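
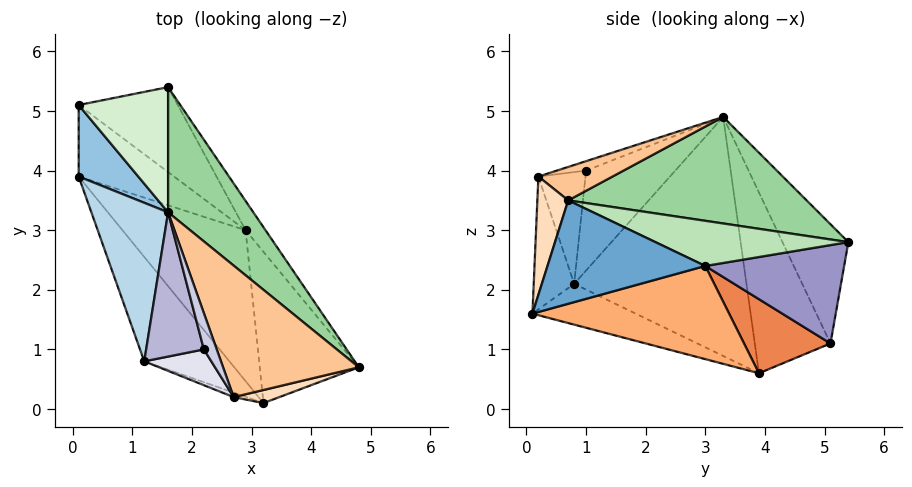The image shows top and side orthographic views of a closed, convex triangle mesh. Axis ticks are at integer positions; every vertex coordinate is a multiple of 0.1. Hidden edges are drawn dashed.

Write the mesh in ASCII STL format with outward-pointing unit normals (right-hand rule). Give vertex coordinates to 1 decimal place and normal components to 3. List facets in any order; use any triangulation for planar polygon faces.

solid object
 facet normal 0.698 0.257 -0.669
  outer loop
   vertex 2.9 3.0 2.4
   vertex 4.8 0.7 3.5
   vertex 3.2 0.1 1.6
  endloop
 endfacet
 facet normal -0.942 -0.129 0.310
  outer loop
   vertex 0.1 3.9 0.6
   vertex 1.6 3.3 4.9
   vertex 0.1 5.1 1.1
  endloop
 endfacet
 facet normal -0.935 -0.187 0.300
  outer loop
   vertex 0.1 3.9 0.6
   vertex 1.2 0.8 2.1
   vertex 1.6 3.3 4.9
  endloop
 endfacet
 facet normal -0.372 -0.508 -0.777
  outer loop
   vertex 0.1 3.9 0.6
   vertex 3.2 0.1 1.6
   vertex 1.2 0.8 2.1
  endloop
 endfacet
 facet normal 0.583 0.313 -0.750
  outer loop
   vertex 0.1 3.9 0.6
   vertex 0.1 5.1 1.1
   vertex 2.9 3.0 2.4
  endloop
 endfacet
 facet normal 0.581 0.272 -0.767
  outer loop
   vertex 0.1 3.9 0.6
   vertex 2.9 3.0 2.4
   vertex 3.2 0.1 1.6
  endloop
 endfacet
 facet normal 0.233 -0.223 0.947
  outer loop
   vertex 2.7 0.2 3.9
   vertex 4.8 0.7 3.5
   vertex 1.6 3.3 4.9
  endloop
 endfacet
 facet normal 0.248 -0.964 0.096
  outer loop
   vertex 2.7 0.2 3.9
   vertex 3.2 0.1 1.6
   vertex 4.8 0.7 3.5
  endloop
 endfacet
 facet normal -0.337 -0.941 -0.032
  outer loop
   vertex 2.7 0.2 3.9
   vertex 1.2 0.8 2.1
   vertex 3.2 0.1 1.6
  endloop
 endfacet
 facet normal 0.662 0.530 0.530
  outer loop
   vertex 1.6 5.4 2.8
   vertex 1.6 3.3 4.9
   vertex 4.8 0.7 3.5
  endloop
 endfacet
 facet normal 0.797 0.491 -0.352
  outer loop
   vertex 1.6 5.4 2.8
   vertex 4.8 0.7 3.5
   vertex 2.9 3.0 2.4
  endloop
 endfacet
 facet normal -0.686 0.514 0.514
  outer loop
   vertex 1.6 5.4 2.8
   vertex 0.1 5.1 1.1
   vertex 1.6 3.3 4.9
  endloop
 endfacet
 facet normal 0.630 0.447 -0.635
  outer loop
   vertex 1.6 5.4 2.8
   vertex 2.9 3.0 2.4
   vertex 0.1 5.1 1.1
  endloop
 endfacet
 facet normal -0.798 -0.388 0.461
  outer loop
   vertex 2.2 1.0 4.0
   vertex 1.6 3.3 4.9
   vertex 1.2 0.8 2.1
  endloop
 endfacet
 facet normal -0.534 -0.425 0.731
  outer loop
   vertex 2.2 1.0 4.0
   vertex 2.7 0.2 3.9
   vertex 1.6 3.3 4.9
  endloop
 endfacet
 facet normal -0.735 -0.515 0.441
  outer loop
   vertex 2.2 1.0 4.0
   vertex 1.2 0.8 2.1
   vertex 2.7 0.2 3.9
  endloop
 endfacet
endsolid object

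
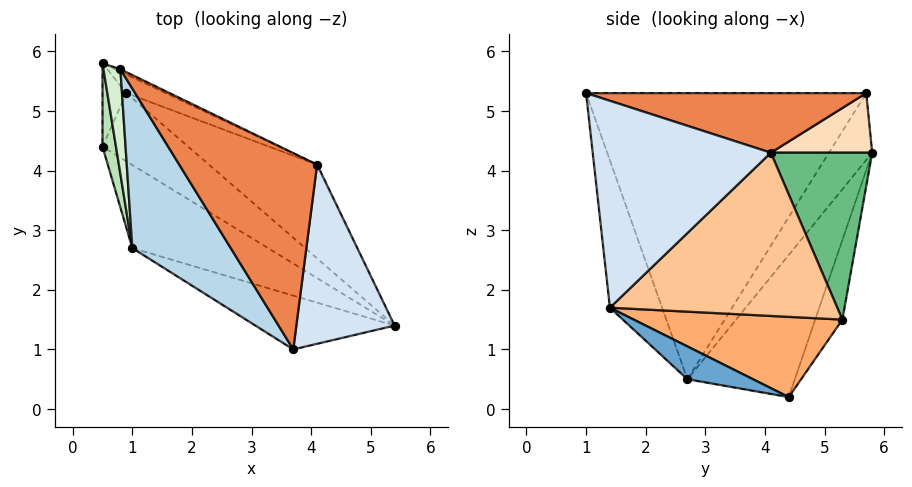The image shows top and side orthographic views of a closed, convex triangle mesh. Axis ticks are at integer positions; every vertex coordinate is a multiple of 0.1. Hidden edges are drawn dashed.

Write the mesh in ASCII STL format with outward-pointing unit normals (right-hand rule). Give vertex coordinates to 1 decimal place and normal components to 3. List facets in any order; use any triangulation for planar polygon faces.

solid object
 facet normal 0.234 -0.102 -0.967
  outer loop
   vertex 1.0 2.7 0.5
   vertex 0.5 4.4 0.2
   vertex 5.4 1.4 1.7
  endloop
 endfacet
 facet normal -0.224 -0.952 -0.211
  outer loop
   vertex 1.0 2.7 0.5
   vertex 5.4 1.4 1.7
   vertex 3.7 1.0 5.3
  endloop
 endfacet
 facet normal -0.817 -0.504 0.281
  outer loop
   vertex 1.0 2.7 0.5
   vertex 3.7 1.0 5.3
   vertex 0.8 5.7 5.3
  endloop
 endfacet
 facet normal 0.903 0.022 0.429
  outer loop
   vertex 4.1 4.1 4.3
   vertex 3.7 1.0 5.3
   vertex 5.4 1.4 1.7
  endloop
 endfacet
 facet normal 0.385 0.238 0.892
  outer loop
   vertex 4.1 4.1 4.3
   vertex 0.8 5.7 5.3
   vertex 3.7 1.0 5.3
  endloop
 endfacet
 facet normal 0.546 0.600 -0.584
  outer loop
   vertex 0.9 5.3 1.5
   vertex 5.4 1.4 1.7
   vertex 0.5 4.4 0.2
  endloop
 endfacet
 facet normal 0.609 0.682 -0.404
  outer loop
   vertex 0.9 5.3 1.5
   vertex 4.1 4.1 4.3
   vertex 5.4 1.4 1.7
  endloop
 endfacet
 facet normal 0.427 0.904 -0.038
  outer loop
   vertex 0.5 5.8 4.3
   vertex 0.8 5.7 5.3
   vertex 4.1 4.1 4.3
  endloop
 endfacet
 facet normal 0.425 0.900 -0.100
  outer loop
   vertex 0.5 5.8 4.3
   vertex 4.1 4.1 4.3
   vertex 0.9 5.3 1.5
  endloop
 endfacet
 facet normal -0.733 0.643 -0.220
  outer loop
   vertex 0.5 5.8 4.3
   vertex 0.9 5.3 1.5
   vertex 0.5 4.4 0.2
  endloop
 endfacet
 facet normal -0.960 -0.266 0.091
  outer loop
   vertex 0.5 5.8 4.3
   vertex 0.5 4.4 0.2
   vertex 1.0 2.7 0.5
  endloop
 endfacet
 facet normal -0.882 -0.416 0.223
  outer loop
   vertex 0.5 5.8 4.3
   vertex 1.0 2.7 0.5
   vertex 0.8 5.7 5.3
  endloop
 endfacet
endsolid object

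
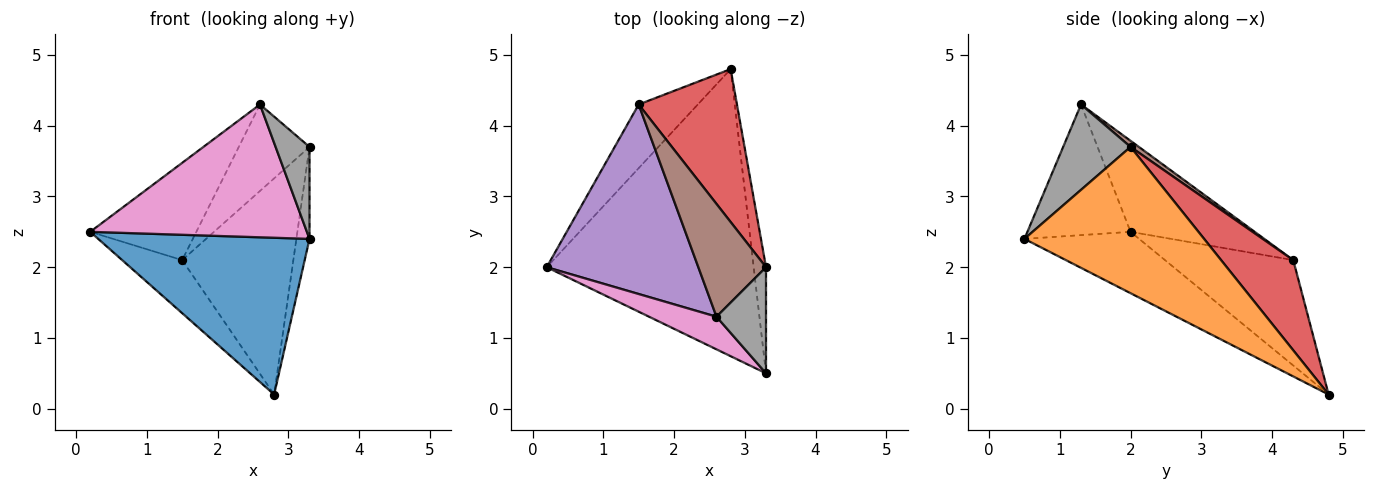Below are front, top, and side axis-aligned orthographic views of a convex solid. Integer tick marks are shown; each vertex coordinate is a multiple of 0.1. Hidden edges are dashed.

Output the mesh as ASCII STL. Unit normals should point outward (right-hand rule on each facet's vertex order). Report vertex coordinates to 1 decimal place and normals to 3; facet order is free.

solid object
 facet normal -0.252 -0.464 -0.849
  outer loop
   vertex 3.3 0.5 2.4
   vertex 0.2 2.0 2.5
   vertex 2.8 4.8 0.2
  endloop
 endfacet
 facet normal 0.994 0.073 -0.084
  outer loop
   vertex 3.3 0.5 2.4
   vertex 2.8 4.8 0.2
   vertex 3.3 2.0 3.7
  endloop
 endfacet
 facet normal -0.808 0.378 -0.453
  outer loop
   vertex 1.5 4.3 2.1
   vertex 2.8 4.8 0.2
   vertex 0.2 2.0 2.5
  endloop
 endfacet
 facet normal 0.468 0.721 0.510
  outer loop
   vertex 1.5 4.3 2.1
   vertex 3.3 2.0 3.7
   vertex 2.8 4.8 0.2
  endloop
 endfacet
 facet normal -0.471 0.403 0.785
  outer loop
   vertex 2.6 1.3 4.3
   vertex 1.5 4.3 2.1
   vertex 0.2 2.0 2.5
  endloop
 endfacet
 facet normal 0.072 0.607 0.792
  outer loop
   vertex 2.6 1.3 4.3
   vertex 3.3 2.0 3.7
   vertex 1.5 4.3 2.1
  endloop
 endfacet
 facet normal -0.420 -0.882 0.217
  outer loop
   vertex 2.6 1.3 4.3
   vertex 0.2 2.0 2.5
   vertex 3.3 0.5 2.4
  endloop
 endfacet
 facet normal 0.793 -0.399 0.460
  outer loop
   vertex 2.6 1.3 4.3
   vertex 3.3 0.5 2.4
   vertex 3.3 2.0 3.7
  endloop
 endfacet
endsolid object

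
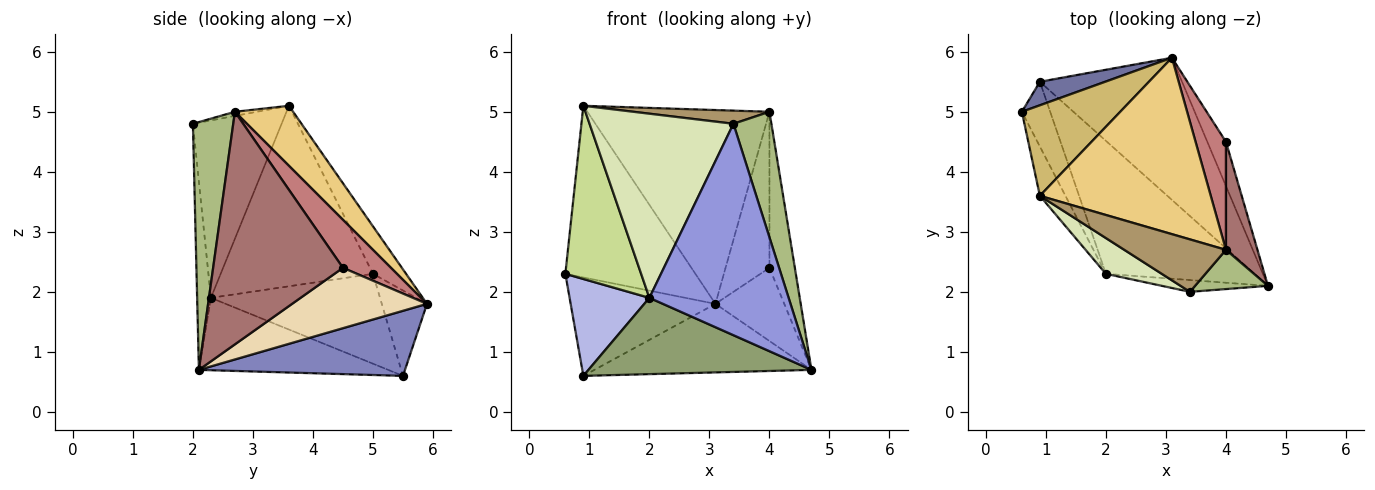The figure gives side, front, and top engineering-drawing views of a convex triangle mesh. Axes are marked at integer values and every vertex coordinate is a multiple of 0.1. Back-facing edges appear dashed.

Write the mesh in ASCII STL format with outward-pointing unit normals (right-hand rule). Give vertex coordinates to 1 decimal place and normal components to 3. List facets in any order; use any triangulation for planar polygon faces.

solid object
 facet normal -0.291 0.931 0.222
  outer loop
   vertex 0.9 5.5 0.6
   vertex 0.6 5.0 2.3
   vertex 3.1 5.9 1.8
  endloop
 endfacet
 facet normal 0.381 0.402 -0.833
  outer loop
   vertex 0.9 5.5 0.6
   vertex 3.1 5.9 1.8
   vertex 4.7 2.1 0.7
  endloop
 endfacet
 facet normal -0.098 -0.994 -0.055
  outer loop
   vertex 2.0 2.3 1.9
   vertex 4.7 2.1 0.7
   vertex 3.4 2.0 4.8
  endloop
 endfacet
 facet normal -0.870 -0.410 -0.274
  outer loop
   vertex 2.0 2.3 1.9
   vertex 0.6 5.0 2.3
   vertex 0.9 5.5 0.6
  endloop
 endfacet
 facet normal -0.389 -0.458 -0.799
  outer loop
   vertex 2.0 2.3 1.9
   vertex 0.9 5.5 0.6
   vertex 4.7 2.1 0.7
  endloop
 endfacet
 facet normal 0.712 -0.670 0.209
  outer loop
   vertex 4.0 2.7 5.0
   vertex 3.4 2.0 4.8
   vertex 4.7 2.1 0.7
  endloop
 endfacet
 facet normal -0.888 -0.442 -0.126
  outer loop
   vertex 0.9 3.6 5.1
   vertex 0.6 5.0 2.3
   vertex 2.0 2.3 1.9
  endloop
 endfacet
 facet normal -0.518 -0.840 0.163
  outer loop
   vertex 0.9 3.6 5.1
   vertex 2.0 2.3 1.9
   vertex 3.4 2.0 4.8
  endloop
 endfacet
 facet normal -0.039 -0.243 0.969
  outer loop
   vertex 0.9 3.6 5.1
   vertex 3.4 2.0 4.8
   vertex 4.0 2.7 5.0
  endloop
 endfacet
 facet normal -0.220 0.863 0.455
  outer loop
   vertex 0.9 3.6 5.1
   vertex 3.1 5.9 1.8
   vertex 0.6 5.0 2.3
  endloop
 endfacet
 facet normal 0.230 0.720 0.655
  outer loop
   vertex 0.9 3.6 5.1
   vertex 4.0 2.7 5.0
   vertex 3.1 5.9 1.8
  endloop
 endfacet
 facet normal 0.859 0.438 -0.265
  outer loop
   vertex 4.0 4.5 2.4
   vertex 4.7 2.1 0.7
   vertex 3.1 5.9 1.8
  endloop
 endfacet
 facet normal 0.973 0.190 0.132
  outer loop
   vertex 4.0 4.5 2.4
   vertex 4.0 2.7 5.0
   vertex 4.7 2.1 0.7
  endloop
 endfacet
 facet normal 0.669 0.611 0.423
  outer loop
   vertex 4.0 4.5 2.4
   vertex 3.1 5.9 1.8
   vertex 4.0 2.7 5.0
  endloop
 endfacet
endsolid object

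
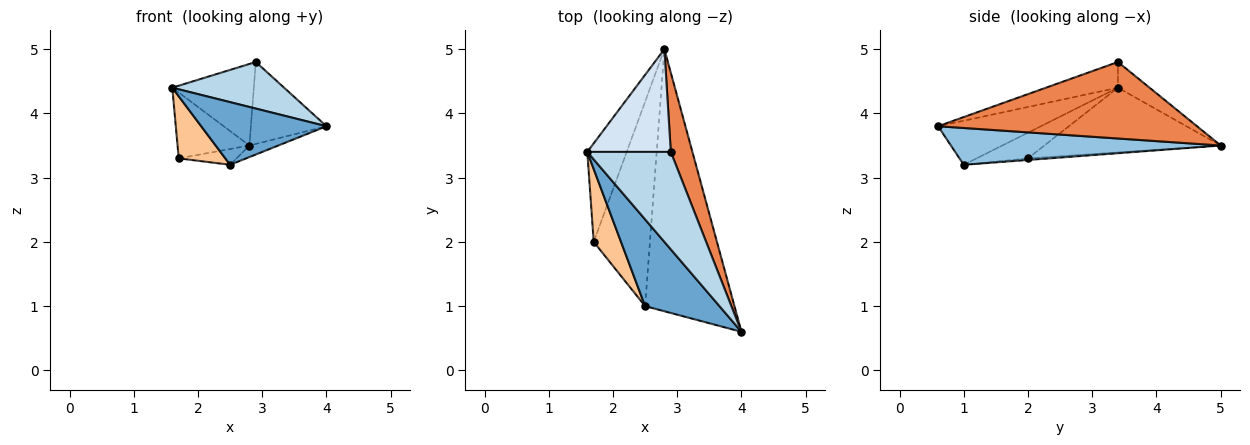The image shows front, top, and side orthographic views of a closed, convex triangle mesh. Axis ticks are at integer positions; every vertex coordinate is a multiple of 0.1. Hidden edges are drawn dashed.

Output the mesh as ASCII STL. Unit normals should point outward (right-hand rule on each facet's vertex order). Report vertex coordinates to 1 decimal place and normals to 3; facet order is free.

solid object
 facet normal -0.433 -0.528 0.731
  outer loop
   vertex 2.5 1.0 3.2
   vertex 4.0 0.6 3.8
   vertex 1.6 3.4 4.4
  endloop
 endfacet
 facet normal 0.380 0.041 -0.924
  outer loop
   vertex 2.5 1.0 3.2
   vertex 2.8 5.0 3.5
   vertex 4.0 0.6 3.8
  endloop
 endfacet
 facet normal -0.267 -0.416 0.869
  outer loop
   vertex 2.9 3.4 4.8
   vertex 1.6 3.4 4.4
   vertex 4.0 0.6 3.8
  endloop
 endfacet
 facet normal -0.234 0.604 0.762
  outer loop
   vertex 2.9 3.4 4.8
   vertex 2.8 5.0 3.5
   vertex 1.6 3.4 4.4
  endloop
 endfacet
 facet normal 0.926 0.271 0.262
  outer loop
   vertex 2.9 3.4 4.8
   vertex 4.0 0.6 3.8
   vertex 2.8 5.0 3.5
  endloop
 endfacet
 facet normal -0.807 0.329 -0.491
  outer loop
   vertex 1.7 2.0 3.3
   vertex 1.6 3.4 4.4
   vertex 2.8 5.0 3.5
  endloop
 endfacet
 facet normal -0.582 -0.528 0.619
  outer loop
   vertex 1.7 2.0 3.3
   vertex 2.5 1.0 3.2
   vertex 1.6 3.4 4.4
  endloop
 endfacet
 facet normal -0.028 0.077 -0.997
  outer loop
   vertex 1.7 2.0 3.3
   vertex 2.8 5.0 3.5
   vertex 2.5 1.0 3.2
  endloop
 endfacet
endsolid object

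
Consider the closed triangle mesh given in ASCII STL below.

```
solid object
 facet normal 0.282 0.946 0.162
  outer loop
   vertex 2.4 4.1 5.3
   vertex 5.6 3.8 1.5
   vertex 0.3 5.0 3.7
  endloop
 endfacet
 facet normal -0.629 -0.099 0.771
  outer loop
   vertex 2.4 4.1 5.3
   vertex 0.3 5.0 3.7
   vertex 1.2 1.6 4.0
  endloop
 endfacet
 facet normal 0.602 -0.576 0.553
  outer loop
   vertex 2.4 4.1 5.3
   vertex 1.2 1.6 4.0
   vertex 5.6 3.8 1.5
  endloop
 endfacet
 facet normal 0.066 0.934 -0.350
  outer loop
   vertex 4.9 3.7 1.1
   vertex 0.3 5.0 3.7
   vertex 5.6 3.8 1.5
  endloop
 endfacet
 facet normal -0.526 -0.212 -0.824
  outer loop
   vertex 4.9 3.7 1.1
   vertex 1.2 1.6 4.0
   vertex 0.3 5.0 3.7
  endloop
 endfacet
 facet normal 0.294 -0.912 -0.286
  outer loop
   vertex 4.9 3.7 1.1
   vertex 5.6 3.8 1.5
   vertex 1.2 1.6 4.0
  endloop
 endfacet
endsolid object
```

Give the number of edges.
9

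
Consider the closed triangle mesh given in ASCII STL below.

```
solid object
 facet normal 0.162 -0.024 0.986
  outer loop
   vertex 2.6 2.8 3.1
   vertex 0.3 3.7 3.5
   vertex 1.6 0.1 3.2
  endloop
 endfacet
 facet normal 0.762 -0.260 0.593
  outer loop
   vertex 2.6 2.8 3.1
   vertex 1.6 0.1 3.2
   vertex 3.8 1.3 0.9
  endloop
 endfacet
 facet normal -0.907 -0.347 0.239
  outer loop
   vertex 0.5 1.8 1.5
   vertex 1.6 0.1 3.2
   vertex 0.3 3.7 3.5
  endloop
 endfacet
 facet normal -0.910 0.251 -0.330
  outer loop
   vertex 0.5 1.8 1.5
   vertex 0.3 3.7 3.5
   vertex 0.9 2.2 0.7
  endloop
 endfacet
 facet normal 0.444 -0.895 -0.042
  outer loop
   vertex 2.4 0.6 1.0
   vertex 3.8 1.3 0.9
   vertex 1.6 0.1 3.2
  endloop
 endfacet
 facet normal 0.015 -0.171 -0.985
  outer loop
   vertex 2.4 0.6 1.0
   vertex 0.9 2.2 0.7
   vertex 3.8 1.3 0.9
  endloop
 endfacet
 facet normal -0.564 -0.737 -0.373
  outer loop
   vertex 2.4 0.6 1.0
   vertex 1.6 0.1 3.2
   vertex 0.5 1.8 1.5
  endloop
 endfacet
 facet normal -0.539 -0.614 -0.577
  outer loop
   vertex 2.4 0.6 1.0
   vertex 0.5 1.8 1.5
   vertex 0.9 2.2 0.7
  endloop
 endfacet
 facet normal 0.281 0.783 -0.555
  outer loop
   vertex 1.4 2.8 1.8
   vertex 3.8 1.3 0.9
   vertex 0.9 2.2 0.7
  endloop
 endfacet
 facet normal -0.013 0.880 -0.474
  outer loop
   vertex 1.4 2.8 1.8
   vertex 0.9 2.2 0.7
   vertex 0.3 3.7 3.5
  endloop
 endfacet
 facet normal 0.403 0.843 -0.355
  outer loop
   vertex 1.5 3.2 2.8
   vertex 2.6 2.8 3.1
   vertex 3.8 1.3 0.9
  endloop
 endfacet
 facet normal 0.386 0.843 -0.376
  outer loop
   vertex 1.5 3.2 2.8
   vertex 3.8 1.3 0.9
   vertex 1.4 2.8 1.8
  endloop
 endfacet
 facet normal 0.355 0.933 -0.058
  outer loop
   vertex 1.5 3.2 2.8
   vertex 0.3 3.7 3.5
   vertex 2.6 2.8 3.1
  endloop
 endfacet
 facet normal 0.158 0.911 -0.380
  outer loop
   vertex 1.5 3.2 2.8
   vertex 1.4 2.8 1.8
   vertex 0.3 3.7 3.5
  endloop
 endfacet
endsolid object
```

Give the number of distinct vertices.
9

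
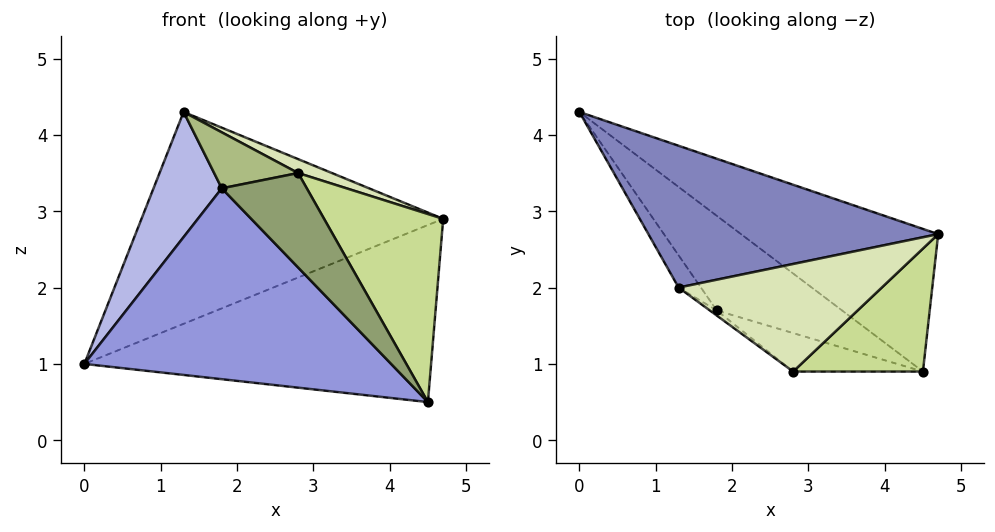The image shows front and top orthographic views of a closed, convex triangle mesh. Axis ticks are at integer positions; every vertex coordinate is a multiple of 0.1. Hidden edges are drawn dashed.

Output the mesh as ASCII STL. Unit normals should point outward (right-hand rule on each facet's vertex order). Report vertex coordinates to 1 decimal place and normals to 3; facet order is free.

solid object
 facet normal 0.460 0.691 -0.557
  outer loop
   vertex 4.5 0.9 0.5
   vertex 0.0 4.3 1.0
   vertex 4.7 2.7 2.9
  endloop
 endfacet
 facet normal 0.058 0.830 0.555
  outer loop
   vertex 1.3 2.0 4.3
   vertex 4.7 2.7 2.9
   vertex 0.0 4.3 1.0
  endloop
 endfacet
 facet normal -0.588 -0.725 -0.360
  outer loop
   vertex 1.8 1.7 3.3
   vertex 0.0 4.3 1.0
   vertex 4.5 0.9 0.5
  endloop
 endfacet
 facet normal -0.734 -0.658 -0.170
  outer loop
   vertex 1.8 1.7 3.3
   vertex 1.3 2.0 4.3
   vertex 0.0 4.3 1.0
  endloop
 endfacet
 facet normal -0.554 -0.771 -0.314
  outer loop
   vertex 2.8 0.9 3.5
   vertex 1.8 1.7 3.3
   vertex 4.5 0.9 0.5
  endloop
 endfacet
 facet normal -0.614 -0.786 -0.071
  outer loop
   vertex 2.8 0.9 3.5
   vertex 1.3 2.0 4.3
   vertex 1.8 1.7 3.3
  endloop
 endfacet
 facet normal 0.695 -0.602 0.394
  outer loop
   vertex 2.8 0.9 3.5
   vertex 4.5 0.9 0.5
   vertex 4.7 2.7 2.9
  endloop
 endfacet
 facet normal 0.399 -0.118 0.909
  outer loop
   vertex 2.8 0.9 3.5
   vertex 4.7 2.7 2.9
   vertex 1.3 2.0 4.3
  endloop
 endfacet
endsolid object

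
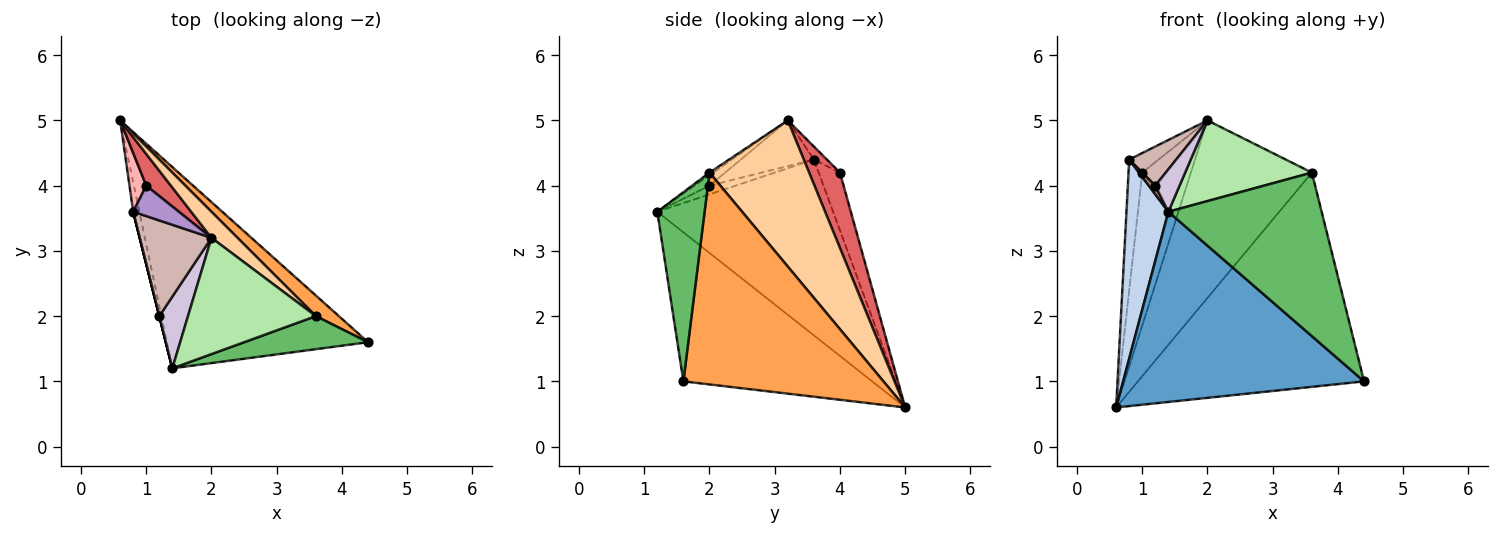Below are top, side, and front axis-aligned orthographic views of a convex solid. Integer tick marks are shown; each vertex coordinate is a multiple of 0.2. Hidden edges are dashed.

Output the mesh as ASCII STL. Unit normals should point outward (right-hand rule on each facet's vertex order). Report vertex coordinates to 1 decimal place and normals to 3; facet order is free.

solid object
 facet normal -0.474 -0.605 -0.640
  outer loop
   vertex 1.4 1.2 3.6
   vertex 0.6 5.0 0.6
   vertex 4.4 1.6 1.0
  endloop
 endfacet
 facet normal -0.972 -0.232 -0.034
  outer loop
   vertex 0.8 3.6 4.4
   vertex 0.6 5.0 0.6
   vertex 1.4 1.2 3.6
  endloop
 endfacet
 facet normal 0.661 0.747 0.072
  outer loop
   vertex 3.6 2.0 4.2
   vertex 4.4 1.6 1.0
   vertex 0.6 5.0 0.6
  endloop
 endfacet
 facet normal 0.632 0.767 0.113
  outer loop
   vertex 3.6 2.0 4.2
   vertex 0.6 5.0 0.6
   vertex 2.0 3.2 5.0
  endloop
 endfacet
 facet normal 0.289 -0.938 0.190
  outer loop
   vertex 3.6 2.0 4.2
   vertex 1.4 1.2 3.6
   vertex 4.4 1.6 1.0
  endloop
 endfacet
 facet normal -0.017 -0.570 0.821
  outer loop
   vertex 3.6 2.0 4.2
   vertex 2.0 3.2 5.0
   vertex 1.4 1.2 3.6
  endloop
 endfacet
 facet normal 0.528 0.832 0.172
  outer loop
   vertex 1.0 4.0 4.2
   vertex 2.0 3.2 5.0
   vertex 0.6 5.0 0.6
  endloop
 endfacet
 facet normal -0.816 0.527 0.237
  outer loop
   vertex 1.0 4.0 4.2
   vertex 0.6 5.0 0.6
   vertex 0.8 3.6 4.4
  endloop
 endfacet
 facet normal -0.234 0.526 0.818
  outer loop
   vertex 1.0 4.0 4.2
   vertex 0.8 3.6 4.4
   vertex 2.0 3.2 5.0
  endloop
 endfacet
 facet normal -0.299 -0.485 0.822
  outer loop
   vertex 1.2 2.0 4.0
   vertex 1.4 1.2 3.6
   vertex 2.0 3.2 5.0
  endloop
 endfacet
 facet normal -0.970 -0.243 0.000
  outer loop
   vertex 1.2 2.0 4.0
   vertex 0.8 3.6 4.4
   vertex 1.4 1.2 3.6
  endloop
 endfacet
 facet normal -0.507 -0.326 0.797
  outer loop
   vertex 1.2 2.0 4.0
   vertex 2.0 3.2 5.0
   vertex 0.8 3.6 4.4
  endloop
 endfacet
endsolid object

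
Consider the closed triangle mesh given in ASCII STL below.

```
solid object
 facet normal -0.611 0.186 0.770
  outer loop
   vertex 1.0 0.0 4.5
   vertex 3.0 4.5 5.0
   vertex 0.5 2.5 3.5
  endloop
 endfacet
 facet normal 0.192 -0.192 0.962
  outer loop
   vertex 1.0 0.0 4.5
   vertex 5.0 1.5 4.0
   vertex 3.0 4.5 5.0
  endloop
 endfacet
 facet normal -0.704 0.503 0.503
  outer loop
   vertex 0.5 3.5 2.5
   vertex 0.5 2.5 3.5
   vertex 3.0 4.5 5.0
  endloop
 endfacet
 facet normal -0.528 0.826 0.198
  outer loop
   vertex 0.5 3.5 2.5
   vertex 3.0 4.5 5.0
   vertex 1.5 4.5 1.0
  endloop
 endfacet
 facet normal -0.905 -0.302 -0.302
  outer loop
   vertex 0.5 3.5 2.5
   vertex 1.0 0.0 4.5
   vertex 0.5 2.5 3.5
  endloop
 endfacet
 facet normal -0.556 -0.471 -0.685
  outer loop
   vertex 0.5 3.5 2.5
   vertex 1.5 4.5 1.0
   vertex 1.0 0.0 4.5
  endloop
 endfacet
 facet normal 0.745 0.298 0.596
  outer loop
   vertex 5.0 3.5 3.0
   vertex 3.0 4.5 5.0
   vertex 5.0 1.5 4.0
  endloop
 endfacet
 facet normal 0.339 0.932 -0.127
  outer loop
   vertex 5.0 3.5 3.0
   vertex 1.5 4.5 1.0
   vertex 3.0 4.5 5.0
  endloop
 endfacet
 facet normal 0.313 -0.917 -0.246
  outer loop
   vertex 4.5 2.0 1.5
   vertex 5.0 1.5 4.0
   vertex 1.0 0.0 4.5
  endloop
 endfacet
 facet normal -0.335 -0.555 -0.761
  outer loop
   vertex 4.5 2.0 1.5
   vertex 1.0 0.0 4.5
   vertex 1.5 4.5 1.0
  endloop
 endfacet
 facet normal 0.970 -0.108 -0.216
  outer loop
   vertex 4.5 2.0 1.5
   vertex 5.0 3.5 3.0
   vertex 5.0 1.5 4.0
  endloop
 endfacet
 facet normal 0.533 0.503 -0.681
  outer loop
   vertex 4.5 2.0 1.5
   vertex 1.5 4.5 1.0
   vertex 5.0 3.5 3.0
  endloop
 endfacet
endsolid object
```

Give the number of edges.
18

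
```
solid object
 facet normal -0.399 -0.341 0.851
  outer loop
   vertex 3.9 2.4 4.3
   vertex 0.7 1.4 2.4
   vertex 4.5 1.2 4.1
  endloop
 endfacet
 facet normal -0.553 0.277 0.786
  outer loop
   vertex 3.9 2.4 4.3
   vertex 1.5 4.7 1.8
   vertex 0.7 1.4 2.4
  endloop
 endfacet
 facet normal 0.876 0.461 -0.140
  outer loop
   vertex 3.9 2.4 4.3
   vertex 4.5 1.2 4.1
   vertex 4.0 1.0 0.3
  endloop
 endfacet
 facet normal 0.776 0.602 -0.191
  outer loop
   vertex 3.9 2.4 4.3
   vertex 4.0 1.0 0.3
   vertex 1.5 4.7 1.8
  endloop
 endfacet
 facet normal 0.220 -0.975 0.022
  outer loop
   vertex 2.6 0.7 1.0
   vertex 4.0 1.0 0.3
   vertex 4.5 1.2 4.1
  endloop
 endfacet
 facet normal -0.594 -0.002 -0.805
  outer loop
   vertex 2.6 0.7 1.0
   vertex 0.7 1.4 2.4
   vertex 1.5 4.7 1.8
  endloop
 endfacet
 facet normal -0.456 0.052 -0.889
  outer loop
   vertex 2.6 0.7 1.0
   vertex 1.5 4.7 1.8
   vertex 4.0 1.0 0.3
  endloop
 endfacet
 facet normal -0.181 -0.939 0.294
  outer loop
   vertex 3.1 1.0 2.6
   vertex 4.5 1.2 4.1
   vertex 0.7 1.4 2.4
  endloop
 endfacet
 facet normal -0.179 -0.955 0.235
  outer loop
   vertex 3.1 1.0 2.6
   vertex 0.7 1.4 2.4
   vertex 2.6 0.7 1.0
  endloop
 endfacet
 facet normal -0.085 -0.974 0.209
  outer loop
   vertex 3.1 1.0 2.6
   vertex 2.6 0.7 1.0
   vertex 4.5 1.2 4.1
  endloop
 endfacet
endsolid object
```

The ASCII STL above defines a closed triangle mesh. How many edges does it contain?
15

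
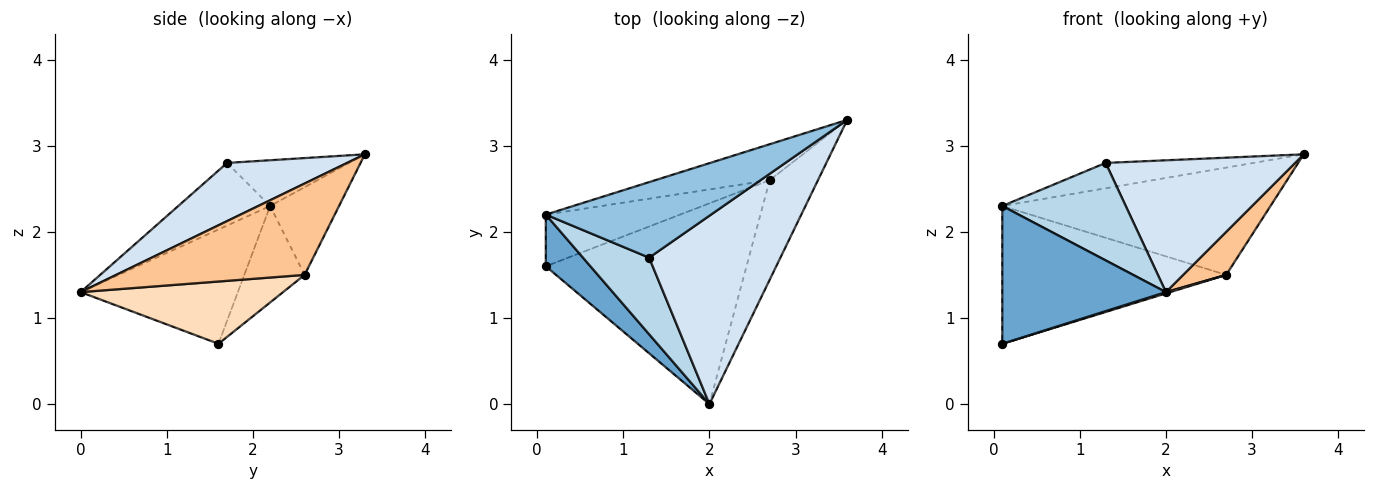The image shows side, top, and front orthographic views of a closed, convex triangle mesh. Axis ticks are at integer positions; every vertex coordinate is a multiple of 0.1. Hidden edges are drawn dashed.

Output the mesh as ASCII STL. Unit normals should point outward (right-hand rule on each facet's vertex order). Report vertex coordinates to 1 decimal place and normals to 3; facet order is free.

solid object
 facet normal -0.669 -0.696 0.261
  outer loop
   vertex 0.1 1.6 0.7
   vertex 2.0 0.0 1.3
   vertex 0.1 2.2 2.3
  endloop
 endfacet
 facet normal -0.254 0.308 0.917
  outer loop
   vertex 1.3 1.7 2.8
   vertex 3.6 3.3 2.9
   vertex 0.1 2.2 2.3
  endloop
 endfacet
 facet normal -0.505 -0.679 0.533
  outer loop
   vertex 1.3 1.7 2.8
   vertex 0.1 2.2 2.3
   vertex 2.0 0.0 1.3
  endloop
 endfacet
 facet normal 0.341 -0.539 0.770
  outer loop
   vertex 1.3 1.7 2.8
   vertex 2.0 0.0 1.3
   vertex 3.6 3.3 2.9
  endloop
 endfacet
 facet normal -0.237 0.921 -0.309
  outer loop
   vertex 2.7 2.6 1.5
   vertex 0.1 2.2 2.3
   vertex 3.6 3.3 2.9
  endloop
 endfacet
 facet normal -0.244 0.908 -0.340
  outer loop
   vertex 2.7 2.6 1.5
   vertex 0.1 1.6 0.7
   vertex 0.1 2.2 2.3
  endloop
 endfacet
 facet normal 0.867 -0.198 -0.458
  outer loop
   vertex 2.7 2.6 1.5
   vertex 3.6 3.3 2.9
   vertex 2.0 0.0 1.3
  endloop
 endfacet
 facet normal 0.296 -0.006 -0.955
  outer loop
   vertex 2.7 2.6 1.5
   vertex 2.0 0.0 1.3
   vertex 0.1 1.6 0.7
  endloop
 endfacet
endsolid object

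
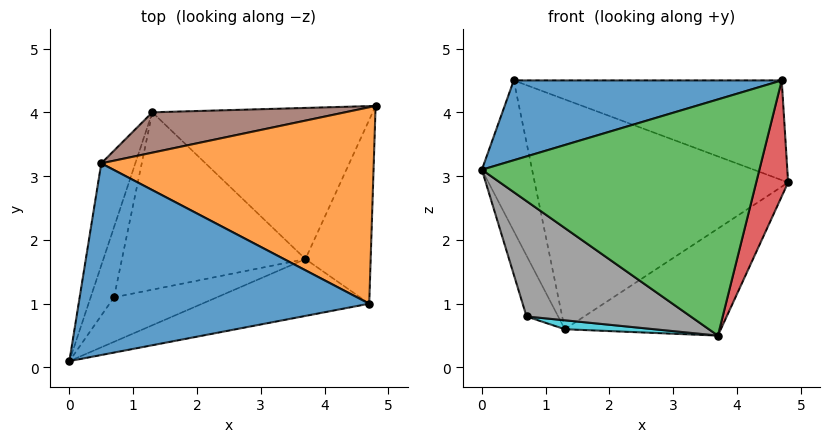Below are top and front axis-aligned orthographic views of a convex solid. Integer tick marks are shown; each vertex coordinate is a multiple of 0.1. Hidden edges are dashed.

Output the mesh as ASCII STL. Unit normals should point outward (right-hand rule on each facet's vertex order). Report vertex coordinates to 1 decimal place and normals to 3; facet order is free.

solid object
 facet normal -0.197 -0.377 0.905
  outer loop
   vertex 4.7 1.0 4.5
   vertex 0.5 3.2 4.5
   vertex 0.0 0.1 3.1
  endloop
 endfacet
 facet normal 0.231 0.440 0.868
  outer loop
   vertex 4.7 1.0 4.5
   vertex 4.8 4.1 2.9
   vertex 0.5 3.2 4.5
  endloop
 endfacet
 facet normal 0.248 -0.942 -0.227
  outer loop
   vertex 4.7 1.0 4.5
   vertex 0.0 0.1 3.1
   vertex 3.7 1.7 0.5
  endloop
 endfacet
 facet normal 0.949 -0.168 -0.267
  outer loop
   vertex 4.7 1.0 4.5
   vertex 3.7 1.7 0.5
   vertex 4.8 4.1 2.9
  endloop
 endfacet
 facet normal -0.963 0.224 -0.152
  outer loop
   vertex 1.3 4.0 0.6
   vertex 0.0 0.1 3.1
   vertex 0.5 3.2 4.5
  endloop
 endfacet
 facet normal -0.140 0.975 0.171
  outer loop
   vertex 1.3 4.0 0.6
   vertex 0.5 3.2 4.5
   vertex 4.8 4.1 2.9
  endloop
 endfacet
 facet normal 0.461 0.513 -0.724
  outer loop
   vertex 1.3 4.0 0.6
   vertex 4.8 4.1 2.9
   vertex 3.7 1.7 0.5
  endloop
 endfacet
 facet normal 0.149 -0.923 -0.356
  outer loop
   vertex 0.7 1.1 0.8
   vertex 3.7 1.7 0.5
   vertex 0.0 0.1 3.1
  endloop
 endfacet
 facet normal -0.960 0.184 -0.212
  outer loop
   vertex 0.7 1.1 0.8
   vertex 0.0 0.1 3.1
   vertex 1.3 4.0 0.6
  endloop
 endfacet
 facet normal -0.089 -0.050 -0.995
  outer loop
   vertex 0.7 1.1 0.8
   vertex 1.3 4.0 0.6
   vertex 3.7 1.7 0.5
  endloop
 endfacet
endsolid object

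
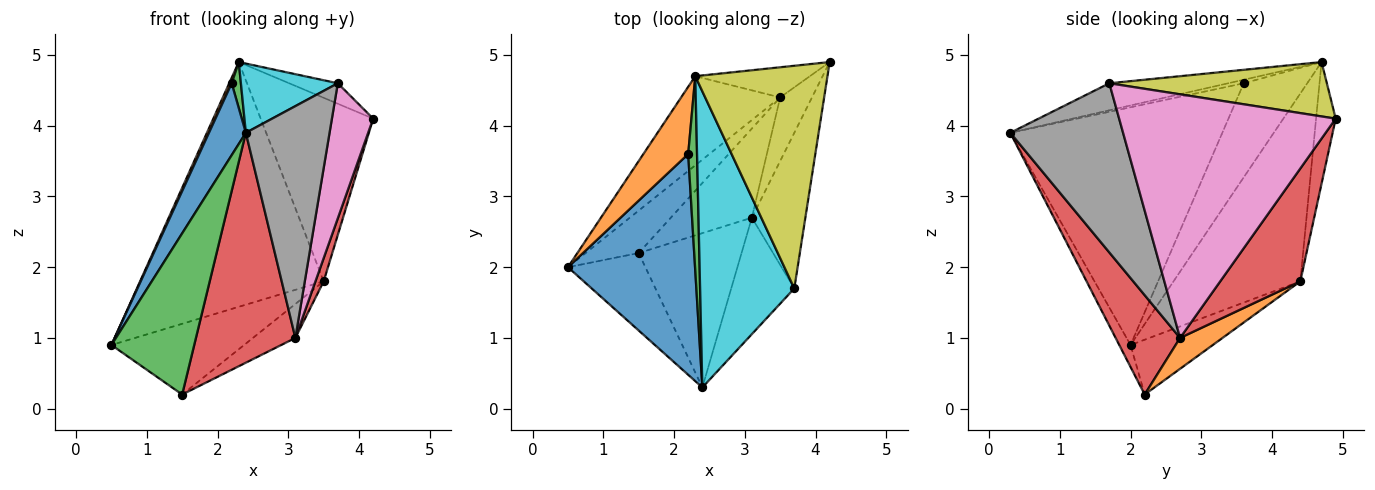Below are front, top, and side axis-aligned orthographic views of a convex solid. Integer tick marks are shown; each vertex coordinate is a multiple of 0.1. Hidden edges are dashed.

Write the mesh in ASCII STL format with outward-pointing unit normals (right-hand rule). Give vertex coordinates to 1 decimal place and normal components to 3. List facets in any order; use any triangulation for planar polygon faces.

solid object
 facet normal -0.872 -0.152 0.466
  outer loop
   vertex 2.2 3.6 4.6
   vertex 0.5 2.0 0.9
   vertex 2.4 0.3 3.9
  endloop
 endfacet
 facet normal -0.902 -0.035 0.430
  outer loop
   vertex 2.2 3.6 4.6
   vertex 2.3 4.7 4.9
   vertex 0.5 2.0 0.9
  endloop
 endfacet
 facet normal -0.363 -0.214 0.907
  outer loop
   vertex 2.2 3.6 4.6
   vertex 2.4 0.3 3.9
   vertex 2.3 4.7 4.9
  endloop
 endfacet
 facet normal 0.958 -0.098 -0.270
  outer loop
   vertex 3.5 4.4 1.8
   vertex 4.2 4.9 4.1
   vertex 3.1 2.7 1.0
  endloop
 endfacet
 facet normal -0.544 0.788 -0.287
  outer loop
   vertex 3.5 4.4 1.8
   vertex 0.5 2.0 0.9
   vertex 2.3 4.7 4.9
  endloop
 endfacet
 facet normal -0.170 0.972 -0.160
  outer loop
   vertex 3.5 4.4 1.8
   vertex 2.3 4.7 4.9
   vertex 4.2 4.9 4.1
  endloop
 endfacet
 facet normal 0.960 -0.183 -0.211
  outer loop
   vertex 3.7 1.7 4.6
   vertex 3.1 2.7 1.0
   vertex 4.2 4.9 4.1
  endloop
 endfacet
 facet normal 0.769 -0.571 -0.287
  outer loop
   vertex 3.7 1.7 4.6
   vertex 2.4 0.3 3.9
   vertex 3.1 2.7 1.0
  endloop
 endfacet
 facet normal 0.379 0.085 0.921
  outer loop
   vertex 3.7 1.7 4.6
   vertex 4.2 4.9 4.1
   vertex 2.3 4.7 4.9
  endloop
 endfacet
 facet normal -0.269 -0.219 0.938
  outer loop
   vertex 3.7 1.7 4.6
   vertex 2.3 4.7 4.9
   vertex 2.4 0.3 3.9
  endloop
 endfacet
 facet normal -0.469 0.757 -0.454
  outer loop
   vertex 1.5 2.2 0.2
   vertex 0.5 2.0 0.9
   vertex 3.5 4.4 1.8
  endloop
 endfacet
 facet normal 0.335 0.335 -0.880
  outer loop
   vertex 1.5 2.2 0.2
   vertex 3.5 4.4 1.8
   vertex 3.1 2.7 1.0
  endloop
 endfacet
 facet normal -0.122 -0.895 -0.430
  outer loop
   vertex 1.5 2.2 0.2
   vertex 2.4 0.3 3.9
   vertex 0.5 2.0 0.9
  endloop
 endfacet
 facet normal 0.474 -0.731 -0.491
  outer loop
   vertex 1.5 2.2 0.2
   vertex 3.1 2.7 1.0
   vertex 2.4 0.3 3.9
  endloop
 endfacet
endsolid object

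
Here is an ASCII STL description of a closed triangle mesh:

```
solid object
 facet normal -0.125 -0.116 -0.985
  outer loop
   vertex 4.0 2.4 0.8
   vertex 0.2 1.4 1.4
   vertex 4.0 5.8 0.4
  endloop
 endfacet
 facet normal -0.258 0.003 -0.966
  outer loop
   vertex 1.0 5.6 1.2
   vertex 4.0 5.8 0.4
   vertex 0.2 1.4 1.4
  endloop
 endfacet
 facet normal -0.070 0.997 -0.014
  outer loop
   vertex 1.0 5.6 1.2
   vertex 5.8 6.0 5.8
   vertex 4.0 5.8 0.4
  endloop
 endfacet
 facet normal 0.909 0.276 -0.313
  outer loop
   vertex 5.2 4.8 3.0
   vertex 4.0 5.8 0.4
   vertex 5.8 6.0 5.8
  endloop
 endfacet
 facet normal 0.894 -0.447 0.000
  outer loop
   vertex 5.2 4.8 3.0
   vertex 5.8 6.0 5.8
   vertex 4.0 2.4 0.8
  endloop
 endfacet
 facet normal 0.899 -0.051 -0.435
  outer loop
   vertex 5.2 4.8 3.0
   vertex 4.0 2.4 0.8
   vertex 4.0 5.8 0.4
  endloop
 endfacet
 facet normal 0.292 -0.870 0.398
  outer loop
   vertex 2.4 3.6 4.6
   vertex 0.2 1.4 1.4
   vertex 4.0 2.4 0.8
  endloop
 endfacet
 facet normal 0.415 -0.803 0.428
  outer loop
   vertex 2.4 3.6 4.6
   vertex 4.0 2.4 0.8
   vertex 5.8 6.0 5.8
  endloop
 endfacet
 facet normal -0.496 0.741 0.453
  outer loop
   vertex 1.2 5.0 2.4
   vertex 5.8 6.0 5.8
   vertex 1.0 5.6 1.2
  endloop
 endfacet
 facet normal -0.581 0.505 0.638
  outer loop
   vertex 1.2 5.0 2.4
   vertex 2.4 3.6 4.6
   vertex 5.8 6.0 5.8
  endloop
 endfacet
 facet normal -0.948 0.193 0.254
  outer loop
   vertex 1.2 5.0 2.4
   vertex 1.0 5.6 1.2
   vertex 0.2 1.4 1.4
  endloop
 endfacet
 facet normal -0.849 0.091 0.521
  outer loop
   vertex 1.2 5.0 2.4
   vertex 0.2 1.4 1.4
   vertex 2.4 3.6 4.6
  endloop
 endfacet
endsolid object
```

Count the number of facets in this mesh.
12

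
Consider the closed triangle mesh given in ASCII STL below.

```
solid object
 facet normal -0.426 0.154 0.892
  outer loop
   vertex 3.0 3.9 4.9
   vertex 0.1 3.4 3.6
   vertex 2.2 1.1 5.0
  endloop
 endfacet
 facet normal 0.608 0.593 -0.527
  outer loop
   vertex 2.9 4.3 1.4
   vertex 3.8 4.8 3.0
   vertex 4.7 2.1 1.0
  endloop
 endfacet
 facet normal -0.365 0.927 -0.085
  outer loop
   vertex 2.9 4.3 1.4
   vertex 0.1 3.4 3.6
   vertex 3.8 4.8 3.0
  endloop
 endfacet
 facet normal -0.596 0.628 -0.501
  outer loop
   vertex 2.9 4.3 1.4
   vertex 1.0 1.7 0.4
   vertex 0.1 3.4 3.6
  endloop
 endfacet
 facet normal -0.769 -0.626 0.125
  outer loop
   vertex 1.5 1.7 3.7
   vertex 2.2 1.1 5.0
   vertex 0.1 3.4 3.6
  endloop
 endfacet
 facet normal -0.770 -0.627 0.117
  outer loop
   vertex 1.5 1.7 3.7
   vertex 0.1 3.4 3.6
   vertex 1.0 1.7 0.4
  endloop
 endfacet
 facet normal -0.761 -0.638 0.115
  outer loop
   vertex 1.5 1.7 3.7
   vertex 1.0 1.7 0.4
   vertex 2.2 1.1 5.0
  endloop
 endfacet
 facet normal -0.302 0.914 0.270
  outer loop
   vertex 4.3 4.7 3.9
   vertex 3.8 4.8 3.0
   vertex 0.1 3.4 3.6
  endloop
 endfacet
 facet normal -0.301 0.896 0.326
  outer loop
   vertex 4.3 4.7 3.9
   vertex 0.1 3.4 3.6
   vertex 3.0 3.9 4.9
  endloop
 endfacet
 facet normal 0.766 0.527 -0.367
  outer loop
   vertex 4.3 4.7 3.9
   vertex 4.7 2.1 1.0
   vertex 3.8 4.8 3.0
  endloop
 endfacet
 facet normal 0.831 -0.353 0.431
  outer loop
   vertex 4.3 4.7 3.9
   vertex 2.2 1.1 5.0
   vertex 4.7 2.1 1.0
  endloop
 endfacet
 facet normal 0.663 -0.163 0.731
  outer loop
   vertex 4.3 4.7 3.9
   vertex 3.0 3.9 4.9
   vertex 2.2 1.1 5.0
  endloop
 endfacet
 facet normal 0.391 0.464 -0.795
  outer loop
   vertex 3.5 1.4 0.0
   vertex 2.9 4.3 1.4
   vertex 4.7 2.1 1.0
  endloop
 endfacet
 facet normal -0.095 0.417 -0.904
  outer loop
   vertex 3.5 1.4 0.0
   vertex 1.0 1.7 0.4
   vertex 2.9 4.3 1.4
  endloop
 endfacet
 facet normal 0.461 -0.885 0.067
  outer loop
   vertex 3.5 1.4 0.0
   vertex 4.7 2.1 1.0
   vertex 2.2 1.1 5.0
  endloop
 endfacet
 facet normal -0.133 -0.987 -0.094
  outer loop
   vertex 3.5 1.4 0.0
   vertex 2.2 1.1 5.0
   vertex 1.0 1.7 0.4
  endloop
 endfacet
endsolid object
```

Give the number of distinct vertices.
10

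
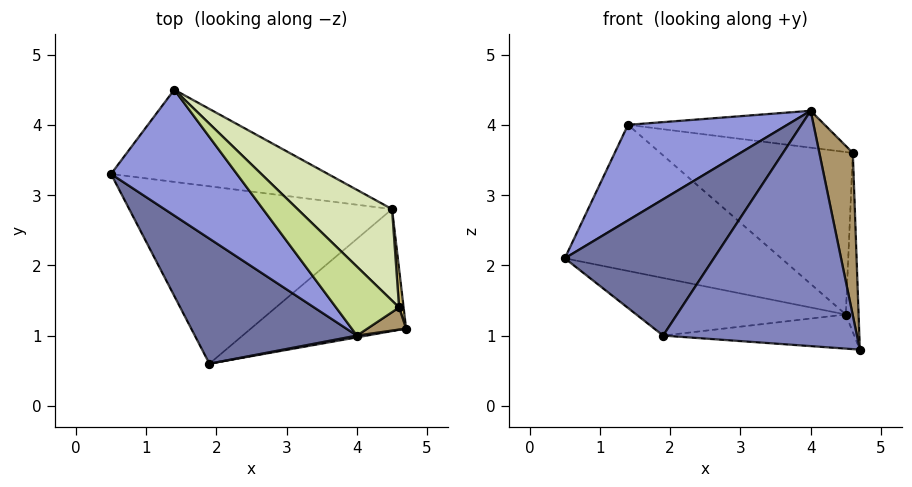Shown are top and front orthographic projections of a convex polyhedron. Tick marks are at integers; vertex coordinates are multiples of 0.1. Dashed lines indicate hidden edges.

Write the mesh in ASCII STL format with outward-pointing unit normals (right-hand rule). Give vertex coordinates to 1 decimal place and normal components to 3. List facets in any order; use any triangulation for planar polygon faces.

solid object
 facet normal -0.665 -0.550 0.505
  outer loop
   vertex 4.0 1.0 4.2
   vertex 0.5 3.3 2.1
   vertex 1.9 0.6 1.0
  endloop
 endfacet
 facet normal 0.176 -0.984 0.007
  outer loop
   vertex 4.0 1.0 4.2
   vertex 1.9 0.6 1.0
   vertex 4.7 1.1 0.8
  endloop
 endfacet
 facet normal -0.659 -0.455 0.599
  outer loop
   vertex 1.4 4.5 4.0
   vertex 0.5 3.3 2.1
   vertex 4.0 1.0 4.2
  endloop
 endfacet
 facet normal -0.150 0.305 -0.940
  outer loop
   vertex 4.5 2.8 1.3
   vertex 1.9 0.6 1.0
   vertex 0.5 3.3 2.1
  endloop
 endfacet
 facet normal -0.116 0.268 -0.956
  outer loop
   vertex 4.5 2.8 1.3
   vertex 4.7 1.1 0.8
   vertex 1.9 0.6 1.0
  endloop
 endfacet
 facet normal -0.001 0.846 -0.534
  outer loop
   vertex 4.5 2.8 1.3
   vertex 0.5 3.3 2.1
   vertex 1.4 4.5 4.0
  endloop
 endfacet
 facet normal 0.493 0.410 0.767
  outer loop
   vertex 4.6 1.4 3.6
   vertex 1.4 4.5 4.0
   vertex 4.0 1.0 4.2
  endloop
 endfacet
 facet normal 0.671 0.646 0.364
  outer loop
   vertex 4.6 1.4 3.6
   vertex 4.5 2.8 1.3
   vertex 1.4 4.5 4.0
  endloop
 endfacet
 facet normal 0.622 -0.776 0.105
  outer loop
   vertex 4.6 1.4 3.6
   vertex 4.0 1.0 4.2
   vertex 4.7 1.1 0.8
  endloop
 endfacet
 facet normal 0.994 0.110 0.024
  outer loop
   vertex 4.6 1.4 3.6
   vertex 4.7 1.1 0.8
   vertex 4.5 2.8 1.3
  endloop
 endfacet
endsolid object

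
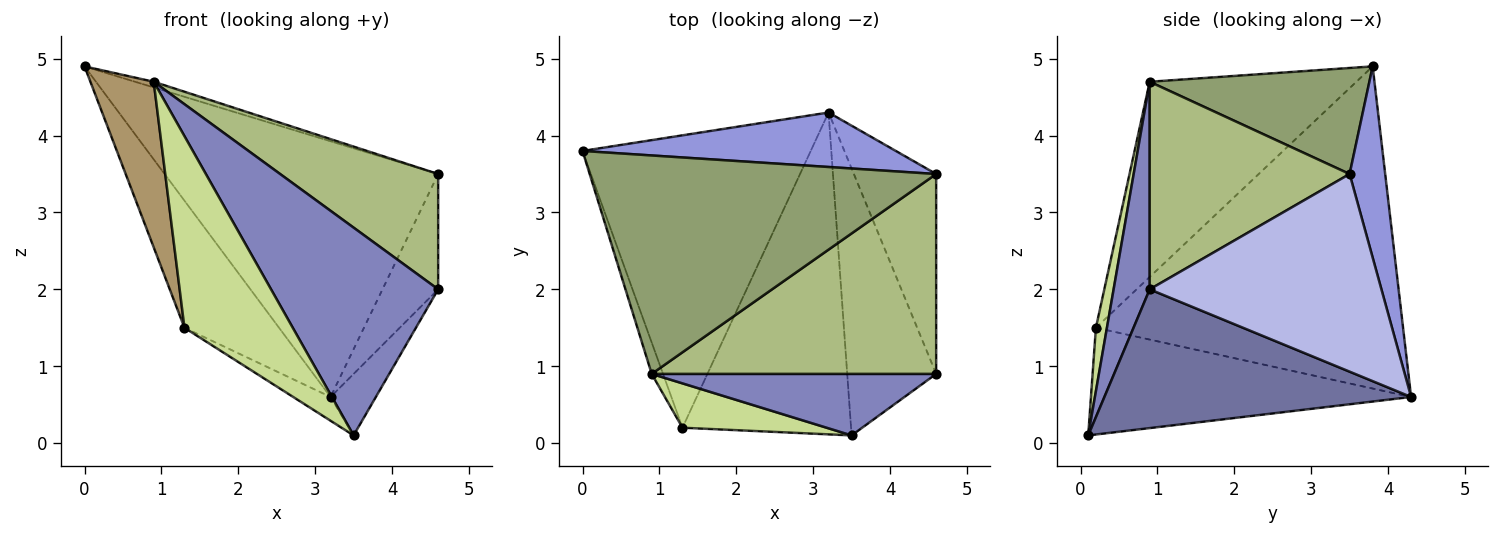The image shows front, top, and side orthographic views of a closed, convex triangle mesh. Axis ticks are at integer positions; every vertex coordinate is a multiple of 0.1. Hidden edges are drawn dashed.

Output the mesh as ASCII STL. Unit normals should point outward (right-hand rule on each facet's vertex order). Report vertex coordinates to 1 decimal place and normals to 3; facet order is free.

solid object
 facet normal 0.835 0.123 -0.536
  outer loop
   vertex 3.5 0.1 0.1
   vertex 3.2 4.3 0.6
   vertex 4.6 0.9 2.0
  endloop
 endfacet
 facet normal 0.203 -0.939 0.278
  outer loop
   vertex 0.9 0.9 4.7
   vertex 3.5 0.1 0.1
   vertex 4.6 0.9 2.0
  endloop
 endfacet
 facet normal 0.126 0.970 0.207
  outer loop
   vertex 4.6 3.5 3.5
   vertex 3.2 4.3 0.6
   vertex 0.0 3.8 4.9
  endloop
 endfacet
 facet normal 0.901 0.217 -0.375
  outer loop
   vertex 4.6 3.5 3.5
   vertex 4.6 0.9 2.0
   vertex 3.2 4.3 0.6
  endloop
 endfacet
 facet normal 0.293 0.025 0.956
  outer loop
   vertex 4.6 3.5 3.5
   vertex 0.0 3.8 4.9
   vertex 0.9 0.9 4.7
  endloop
 endfacet
 facet normal 0.534 -0.422 0.732
  outer loop
   vertex 4.6 3.5 3.5
   vertex 0.9 0.9 4.7
   vertex 4.6 0.9 2.0
  endloop
 endfacet
 facet normal 0.099 -0.969 0.224
  outer loop
   vertex 1.3 0.2 1.5
   vertex 3.5 0.1 0.1
   vertex 0.9 0.9 4.7
  endloop
 endfacet
 facet normal -0.534 0.062 -0.843
  outer loop
   vertex 1.3 0.2 1.5
   vertex 3.2 4.3 0.6
   vertex 3.5 0.1 0.1
  endloop
 endfacet
 facet normal -0.955 -0.292 -0.055
  outer loop
   vertex 1.3 0.2 1.5
   vertex 0.9 0.9 4.7
   vertex 0.0 3.8 4.9
  endloop
 endfacet
 facet normal -0.791 0.244 -0.561
  outer loop
   vertex 1.3 0.2 1.5
   vertex 0.0 3.8 4.9
   vertex 3.2 4.3 0.6
  endloop
 endfacet
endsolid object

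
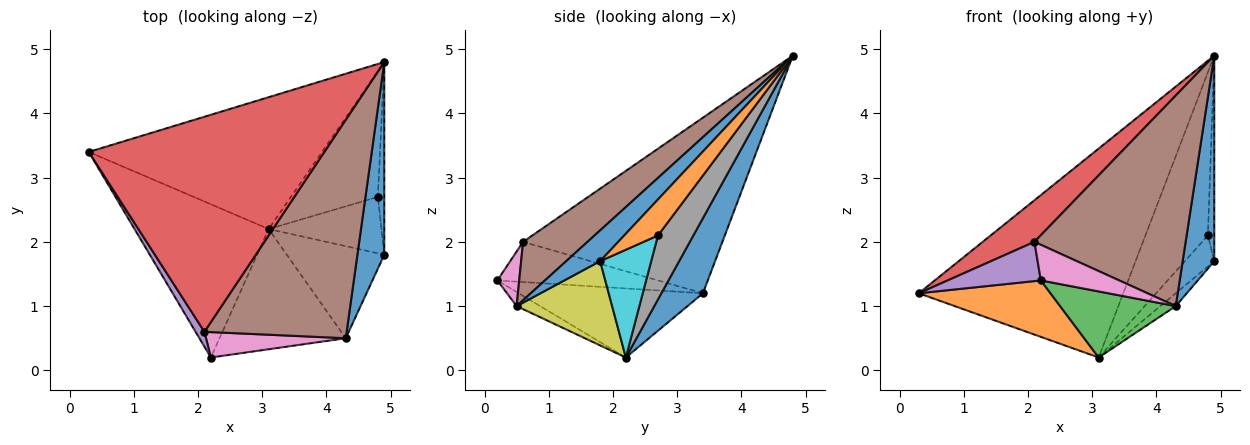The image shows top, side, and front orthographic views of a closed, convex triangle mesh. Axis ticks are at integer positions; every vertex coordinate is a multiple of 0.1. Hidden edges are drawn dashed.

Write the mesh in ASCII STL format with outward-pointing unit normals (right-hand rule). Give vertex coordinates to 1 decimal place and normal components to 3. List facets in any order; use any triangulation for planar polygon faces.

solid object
 facet normal 0.169 0.833 -0.526
  outer loop
   vertex 3.1 2.2 0.2
   vertex 0.3 3.4 1.2
   vertex 4.9 4.8 4.9
  endloop
 endfacet
 facet normal -0.435 -0.311 -0.845
  outer loop
   vertex 3.1 2.2 0.2
   vertex 2.2 0.2 1.4
   vertex 0.3 3.4 1.2
  endloop
 endfacet
 facet normal -0.098 -0.479 -0.872
  outer loop
   vertex 4.3 0.5 1.0
   vertex 2.2 0.2 1.4
   vertex 3.1 2.2 0.2
  endloop
 endfacet
 facet normal -0.591 -0.153 0.792
  outer loop
   vertex 2.1 0.6 2.0
   vertex 4.9 4.8 4.9
   vertex 0.3 3.4 1.2
  endloop
 endfacet
 facet normal -0.850 -0.493 0.187
  outer loop
   vertex 2.1 0.6 2.0
   vertex 0.3 3.4 1.2
   vertex 2.2 0.2 1.4
  endloop
 endfacet
 facet normal 0.284 -0.666 0.690
  outer loop
   vertex 2.1 0.6 2.0
   vertex 4.3 0.5 1.0
   vertex 4.9 4.8 4.9
  endloop
 endfacet
 facet normal 0.221 -0.794 0.566
  outer loop
   vertex 2.1 0.6 2.0
   vertex 2.2 0.2 1.4
   vertex 4.3 0.5 1.0
  endloop
 endfacet
 facet normal 0.410 0.723 -0.557
  outer loop
   vertex 4.8 2.7 2.1
   vertex 3.1 2.2 0.2
   vertex 4.9 4.8 4.9
  endloop
 endfacet
 facet normal 0.650 0.105 -0.752
  outer loop
   vertex 4.9 1.8 1.7
   vertex 4.3 0.5 1.0
   vertex 3.1 2.2 0.2
  endloop
 endfacet
 facet normal 0.642 0.370 -0.672
  outer loop
   vertex 4.9 1.8 1.7
   vertex 3.1 2.2 0.2
   vertex 4.8 2.7 2.1
  endloop
 endfacet
 facet normal 0.616 -0.574 0.539
  outer loop
   vertex 4.9 1.8 1.7
   vertex 4.9 4.8 4.9
   vertex 4.3 0.5 1.0
  endloop
 endfacet
 facet normal 0.968 0.184 -0.173
  outer loop
   vertex 4.9 1.8 1.7
   vertex 4.8 2.7 2.1
   vertex 4.9 4.8 4.9
  endloop
 endfacet
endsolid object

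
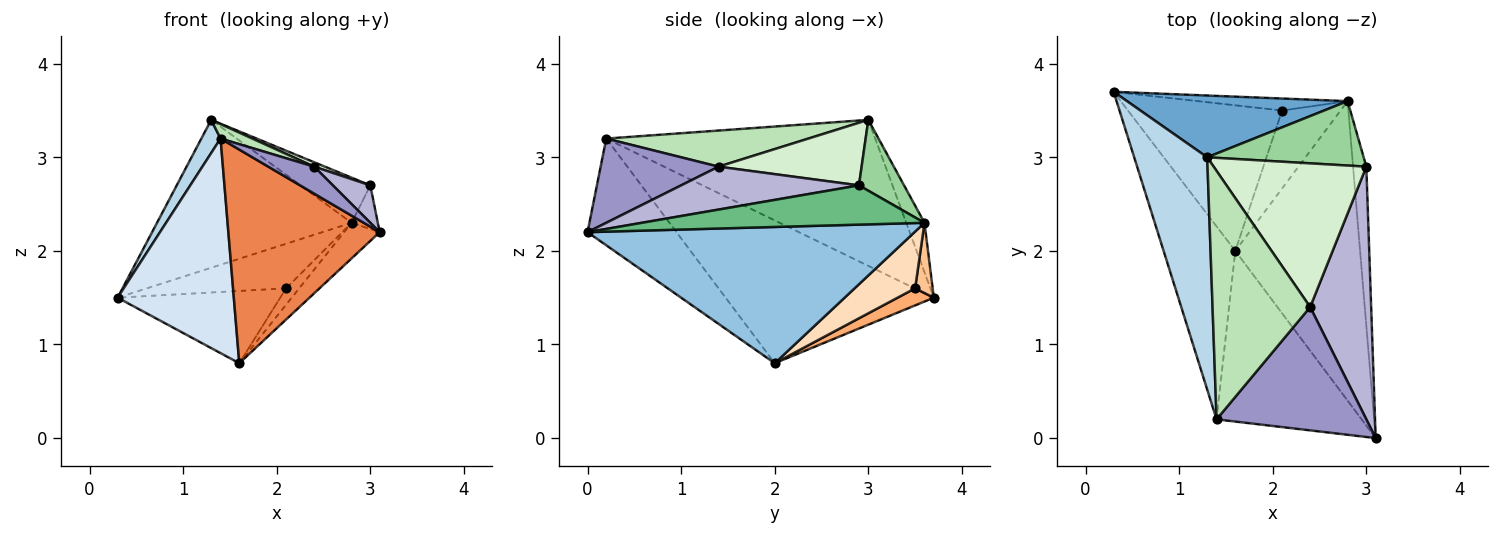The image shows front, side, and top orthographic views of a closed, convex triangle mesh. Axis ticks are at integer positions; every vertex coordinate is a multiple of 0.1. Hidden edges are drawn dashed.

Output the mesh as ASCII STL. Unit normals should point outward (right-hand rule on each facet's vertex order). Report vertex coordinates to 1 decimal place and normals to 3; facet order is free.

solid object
 facet normal -0.086 0.919 0.384
  outer loop
   vertex 2.8 3.6 2.3
   vertex 0.3 3.7 1.5
   vertex 1.3 3.0 3.4
  endloop
 endfacet
 facet normal 0.735 0.080 -0.673
  outer loop
   vertex 2.8 3.6 2.3
   vertex 3.1 0.0 2.2
   vertex 1.6 2.0 0.8
  endloop
 endfacet
 facet normal -0.893 -0.064 0.446
  outer loop
   vertex 1.4 0.2 3.2
   vertex 1.3 3.0 3.4
   vertex 0.3 3.7 1.5
  endloop
 endfacet
 facet normal -0.800 -0.446 -0.401
  outer loop
   vertex 1.4 0.2 3.2
   vertex 0.3 3.7 1.5
   vertex 1.6 2.0 0.8
  endloop
 endfacet
 facet normal -0.417 -0.710 -0.567
  outer loop
   vertex 1.4 0.2 3.2
   vertex 1.6 2.0 0.8
   vertex 3.1 0.0 2.2
  endloop
 endfacet
 facet normal 0.099 0.442 -0.891
  outer loop
   vertex 2.1 3.5 1.6
   vertex 1.6 2.0 0.8
   vertex 0.3 3.7 1.5
  endloop
 endfacet
 facet normal 0.121 0.959 -0.258
  outer loop
   vertex 2.1 3.5 1.6
   vertex 0.3 3.7 1.5
   vertex 2.8 3.6 2.3
  endloop
 endfacet
 facet normal 0.688 0.149 -0.710
  outer loop
   vertex 2.1 3.5 1.6
   vertex 2.8 3.6 2.3
   vertex 1.6 2.0 0.8
  endloop
 endfacet
 facet normal 0.944 0.088 -0.319
  outer loop
   vertex 3.0 2.9 2.7
   vertex 3.1 0.0 2.2
   vertex 2.8 3.6 2.3
  endloop
 endfacet
 facet normal 0.348 0.538 0.768
  outer loop
   vertex 3.0 2.9 2.7
   vertex 2.8 3.6 2.3
   vertex 1.3 3.0 3.4
  endloop
 endfacet
 facet normal 0.346 -0.055 0.937
  outer loop
   vertex 2.4 1.4 2.9
   vertex 1.3 3.0 3.4
   vertex 1.4 0.2 3.2
  endloop
 endfacet
 facet normal 0.379 -0.028 0.925
  outer loop
   vertex 2.4 1.4 2.9
   vertex 3.0 2.9 2.7
   vertex 1.3 3.0 3.4
  endloop
 endfacet
 facet normal 0.482 -0.187 0.856
  outer loop
   vertex 2.4 1.4 2.9
   vertex 1.4 0.2 3.2
   vertex 3.1 0.0 2.2
  endloop
 endfacet
 facet normal 0.571 -0.120 0.812
  outer loop
   vertex 2.4 1.4 2.9
   vertex 3.1 0.0 2.2
   vertex 3.0 2.9 2.7
  endloop
 endfacet
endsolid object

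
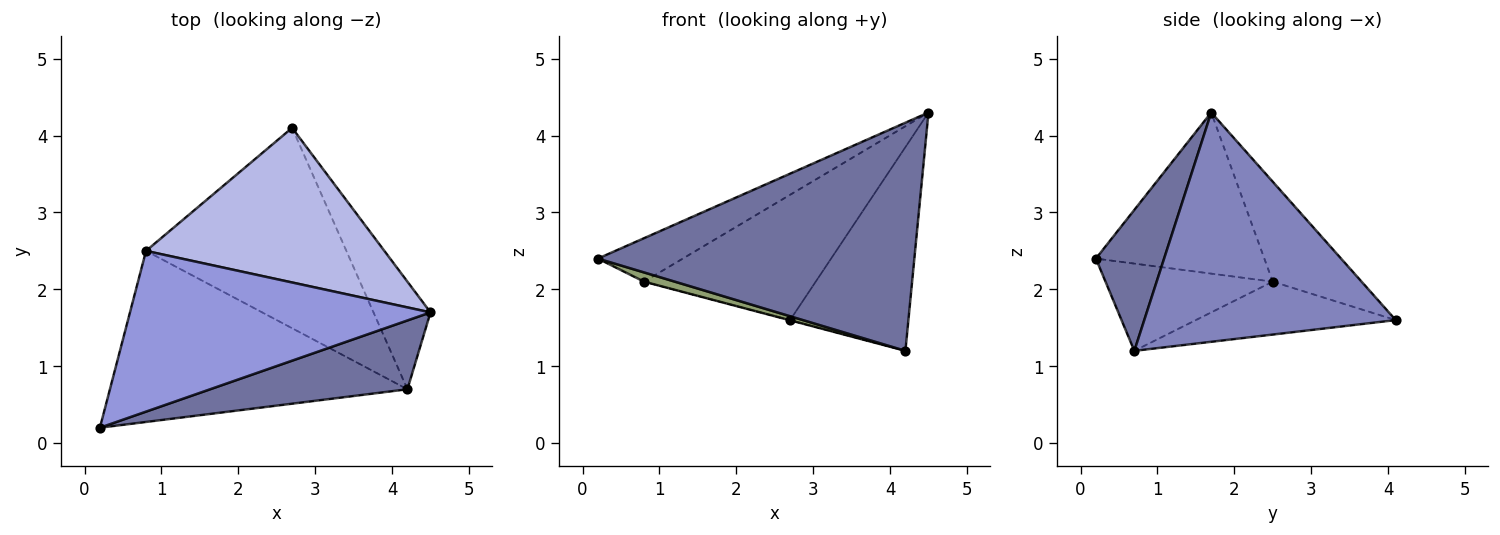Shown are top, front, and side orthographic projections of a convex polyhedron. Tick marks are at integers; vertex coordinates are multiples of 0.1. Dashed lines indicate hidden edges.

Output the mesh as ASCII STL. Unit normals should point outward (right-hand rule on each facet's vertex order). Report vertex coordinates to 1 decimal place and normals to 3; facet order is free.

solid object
 facet normal 0.202 -0.938 0.283
  outer loop
   vertex 4.2 0.7 1.2
   vertex 4.5 1.7 4.3
   vertex 0.2 0.2 2.4
  endloop
 endfacet
 facet normal 0.883 0.415 -0.219
  outer loop
   vertex 4.2 0.7 1.2
   vertex 2.7 4.1 1.6
   vertex 4.5 1.7 4.3
  endloop
 endfacet
 facet normal -0.460 0.232 0.857
  outer loop
   vertex 0.8 2.5 2.1
   vertex 0.2 0.2 2.4
   vertex 4.5 1.7 4.3
  endloop
 endfacet
 facet normal -0.310 0.599 0.739
  outer loop
   vertex 0.8 2.5 2.1
   vertex 4.5 1.7 4.3
   vertex 2.7 4.1 1.6
  endloop
 endfacet
 facet normal -0.281 -0.052 -0.958
  outer loop
   vertex 0.8 2.5 2.1
   vertex 4.2 0.7 1.2
   vertex 0.2 0.2 2.4
  endloop
 endfacet
 facet normal -0.255 0.001 -0.967
  outer loop
   vertex 0.8 2.5 2.1
   vertex 2.7 4.1 1.6
   vertex 4.2 0.7 1.2
  endloop
 endfacet
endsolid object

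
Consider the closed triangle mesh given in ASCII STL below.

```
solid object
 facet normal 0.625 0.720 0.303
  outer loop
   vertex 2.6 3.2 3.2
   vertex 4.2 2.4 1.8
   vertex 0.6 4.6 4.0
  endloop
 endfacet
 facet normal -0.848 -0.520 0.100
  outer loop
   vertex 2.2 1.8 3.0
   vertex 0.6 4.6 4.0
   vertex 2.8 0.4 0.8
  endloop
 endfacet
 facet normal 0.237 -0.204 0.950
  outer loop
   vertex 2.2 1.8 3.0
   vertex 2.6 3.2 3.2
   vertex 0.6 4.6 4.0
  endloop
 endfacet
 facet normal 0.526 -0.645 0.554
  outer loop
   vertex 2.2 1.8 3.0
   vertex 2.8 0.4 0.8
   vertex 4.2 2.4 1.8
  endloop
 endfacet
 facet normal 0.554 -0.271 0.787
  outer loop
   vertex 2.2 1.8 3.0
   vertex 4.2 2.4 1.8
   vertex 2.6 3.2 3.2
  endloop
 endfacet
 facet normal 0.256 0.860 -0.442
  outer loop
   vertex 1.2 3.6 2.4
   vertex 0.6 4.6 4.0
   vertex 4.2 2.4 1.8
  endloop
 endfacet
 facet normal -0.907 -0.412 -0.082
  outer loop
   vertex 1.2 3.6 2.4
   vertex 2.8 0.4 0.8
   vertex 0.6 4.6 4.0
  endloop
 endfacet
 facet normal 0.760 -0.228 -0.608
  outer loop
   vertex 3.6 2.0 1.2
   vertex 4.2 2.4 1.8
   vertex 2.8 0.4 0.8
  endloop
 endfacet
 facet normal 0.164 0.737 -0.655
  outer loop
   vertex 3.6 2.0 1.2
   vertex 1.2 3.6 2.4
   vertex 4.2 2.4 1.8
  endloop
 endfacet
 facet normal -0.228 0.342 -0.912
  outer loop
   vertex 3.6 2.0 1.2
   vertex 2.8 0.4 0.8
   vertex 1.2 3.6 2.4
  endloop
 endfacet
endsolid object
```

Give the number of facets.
10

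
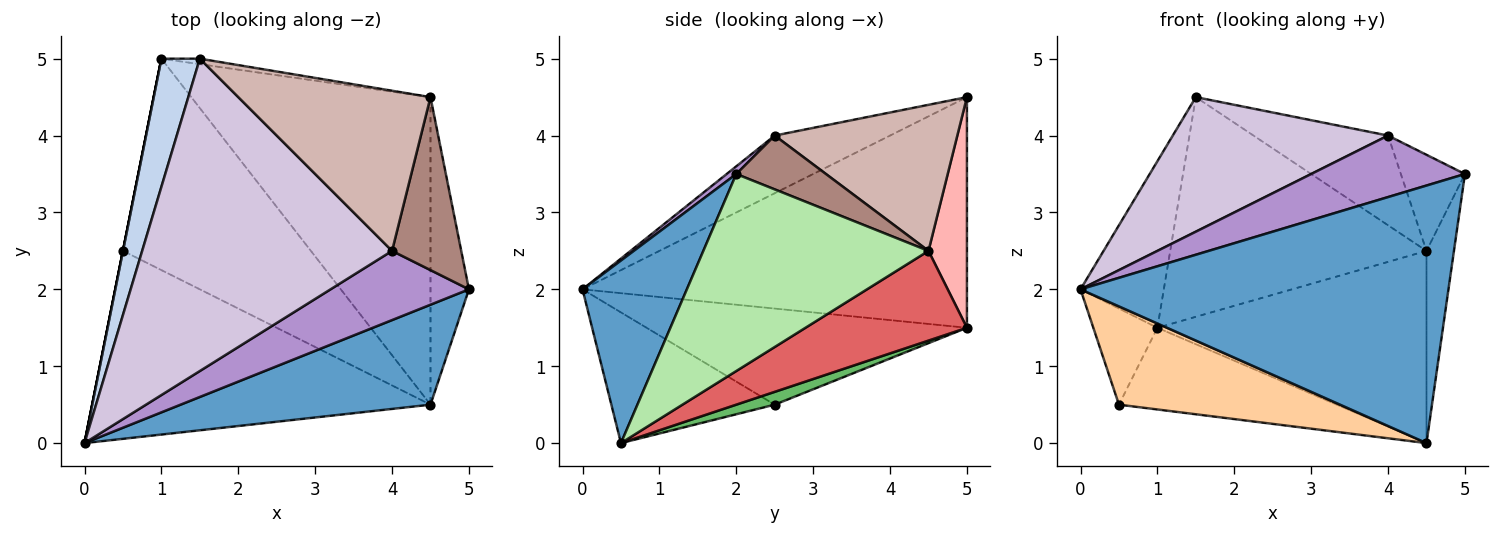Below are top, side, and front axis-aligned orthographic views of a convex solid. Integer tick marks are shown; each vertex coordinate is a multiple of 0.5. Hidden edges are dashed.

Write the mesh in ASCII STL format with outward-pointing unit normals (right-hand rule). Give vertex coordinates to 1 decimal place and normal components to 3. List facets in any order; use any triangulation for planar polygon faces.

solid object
 facet normal 0.256 -0.901 0.350
  outer loop
   vertex 4.5 0.5 0.0
   vertex 5.0 2.0 3.5
   vertex 0.0 0.0 2.0
  endloop
 endfacet
 facet normal -0.965 0.209 0.161
  outer loop
   vertex 1.5 5.0 4.5
   vertex 1.0 5.0 1.5
   vertex 0.0 0.0 2.0
  endloop
 endfacet
 facet normal -0.981 0.196 0.000
  outer loop
   vertex 0.5 2.5 0.5
   vertex 0.0 0.0 2.0
   vertex 1.0 5.0 1.5
  endloop
 endfacet
 facet normal -0.324 -0.438 -0.838
  outer loop
   vertex 0.5 2.5 0.5
   vertex 4.5 0.5 0.0
   vertex 0.0 0.0 2.0
  endloop
 endfacet
 facet normal 0.063 0.360 -0.931
  outer loop
   vertex 0.5 2.5 0.5
   vertex 1.0 5.0 1.5
   vertex 4.5 0.5 0.0
  endloop
 endfacet
 facet normal 0.975 0.119 -0.190
  outer loop
   vertex 4.5 4.5 2.5
   vertex 5.0 2.0 3.5
   vertex 4.5 0.5 0.0
  endloop
 endfacet
 facet normal 0.303 0.505 -0.808
  outer loop
   vertex 4.5 4.5 2.5
   vertex 4.5 0.5 0.0
   vertex 1.0 5.0 1.5
  endloop
 endfacet
 facet normal 0.148 0.989 -0.025
  outer loop
   vertex 4.5 4.5 2.5
   vertex 1.0 5.0 1.5
   vertex 1.5 5.0 4.5
  endloop
 endfacet
 facet normal 0.041 -0.664 0.747
  outer loop
   vertex 4.0 2.5 4.0
   vertex 0.0 0.0 2.0
   vertex 5.0 2.0 3.5
  endloop
 endfacet
 facet normal -0.207 -0.387 0.898
  outer loop
   vertex 4.0 2.5 4.0
   vertex 1.5 5.0 4.5
   vertex 0.0 0.0 2.0
  endloop
 endfacet
 facet normal 0.562 0.402 0.723
  outer loop
   vertex 4.0 2.5 4.0
   vertex 5.0 2.0 3.5
   vertex 4.5 4.5 2.5
  endloop
 endfacet
 facet normal 0.553 0.407 0.727
  outer loop
   vertex 4.0 2.5 4.0
   vertex 4.5 4.5 2.5
   vertex 1.5 5.0 4.5
  endloop
 endfacet
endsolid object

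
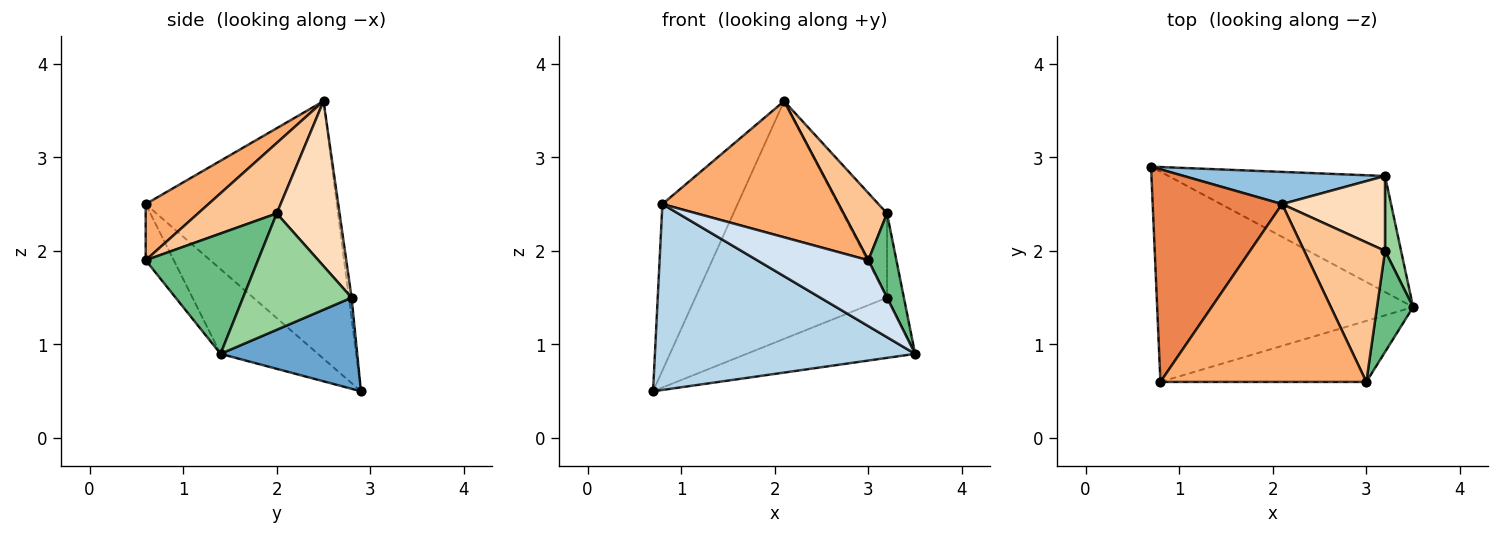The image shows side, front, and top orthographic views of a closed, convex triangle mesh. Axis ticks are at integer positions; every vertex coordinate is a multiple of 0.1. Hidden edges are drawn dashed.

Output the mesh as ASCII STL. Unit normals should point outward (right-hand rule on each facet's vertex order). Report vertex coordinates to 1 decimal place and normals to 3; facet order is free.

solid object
 facet normal 0.350 0.431 -0.832
  outer loop
   vertex 3.2 2.8 1.5
   vertex 3.5 1.4 0.9
   vertex 0.7 2.9 0.5
  endloop
 endfacet
 facet normal -0.014 0.991 0.134
  outer loop
   vertex 3.2 2.8 1.5
   vertex 0.7 2.9 0.5
   vertex 2.1 2.5 3.6
  endloop
 endfacet
 facet normal -0.240 -0.643 -0.727
  outer loop
   vertex 0.8 0.6 2.5
   vertex 0.7 2.9 0.5
   vertex 3.5 1.4 0.9
  endloop
 endfacet
 facet normal -0.182 -0.721 -0.668
  outer loop
   vertex 0.8 0.6 2.5
   vertex 3.5 1.4 0.9
   vertex 3.0 0.6 1.9
  endloop
 endfacet
 facet normal -0.843 0.332 0.424
  outer loop
   vertex 0.8 0.6 2.5
   vertex 2.1 2.5 3.6
   vertex 0.7 2.9 0.5
  endloop
 endfacet
 facet normal 0.212 -0.594 0.776
  outer loop
   vertex 0.8 0.6 2.5
   vertex 3.0 0.6 1.9
   vertex 2.1 2.5 3.6
  endloop
 endfacet
 facet normal 0.618 -0.341 0.708
  outer loop
   vertex 3.2 2.0 2.4
   vertex 2.1 2.5 3.6
   vertex 3.0 0.6 1.9
  endloop
 endfacet
 facet normal 0.729 0.512 0.455
  outer loop
   vertex 3.2 2.0 2.4
   vertex 3.2 2.8 1.5
   vertex 2.1 2.5 3.6
  endloop
 endfacet
 facet normal 0.931 -0.233 0.279
  outer loop
   vertex 3.2 2.0 2.4
   vertex 3.0 0.6 1.9
   vertex 3.5 1.4 0.9
  endloop
 endfacet
 facet normal 0.979 0.152 0.135
  outer loop
   vertex 3.2 2.0 2.4
   vertex 3.5 1.4 0.9
   vertex 3.2 2.8 1.5
  endloop
 endfacet
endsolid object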